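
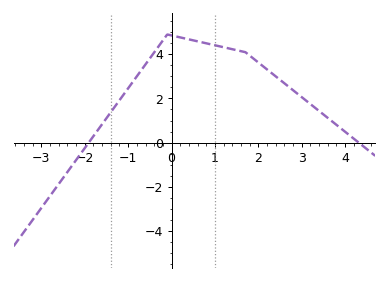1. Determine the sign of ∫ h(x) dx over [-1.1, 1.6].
positive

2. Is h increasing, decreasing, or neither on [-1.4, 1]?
neither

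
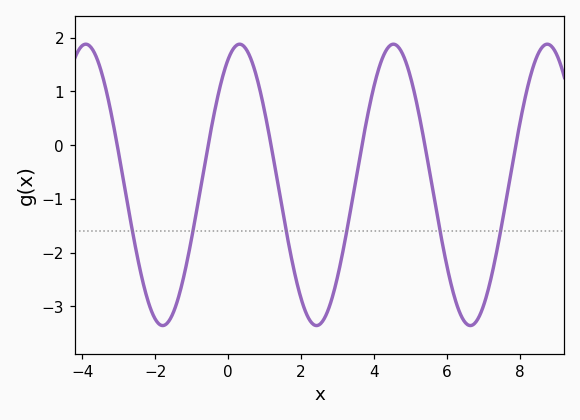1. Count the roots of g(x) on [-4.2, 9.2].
6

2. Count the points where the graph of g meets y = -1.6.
6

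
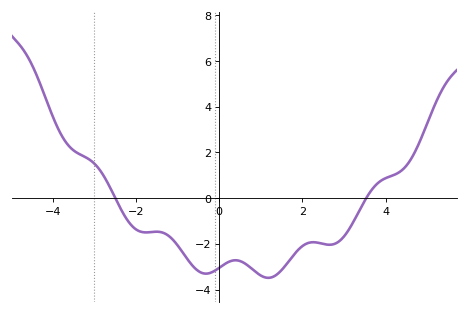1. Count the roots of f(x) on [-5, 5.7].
2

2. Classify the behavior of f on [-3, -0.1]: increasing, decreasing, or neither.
neither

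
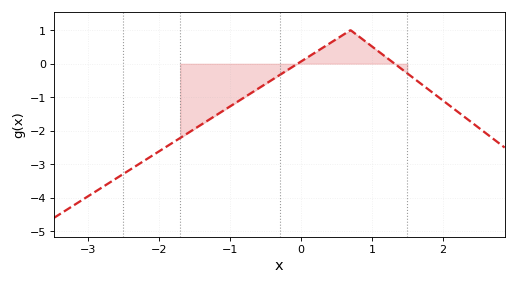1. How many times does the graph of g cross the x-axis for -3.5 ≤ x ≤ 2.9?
2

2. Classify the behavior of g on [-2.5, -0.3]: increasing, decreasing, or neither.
increasing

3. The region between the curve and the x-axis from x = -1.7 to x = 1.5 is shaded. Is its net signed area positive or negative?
negative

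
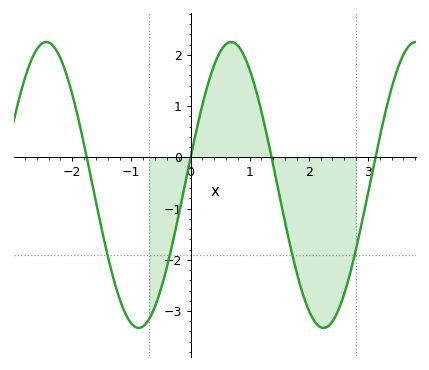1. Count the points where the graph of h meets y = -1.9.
4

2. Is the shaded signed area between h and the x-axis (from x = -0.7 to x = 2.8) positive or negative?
negative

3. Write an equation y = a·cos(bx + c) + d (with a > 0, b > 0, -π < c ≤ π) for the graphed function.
y = 2.79cos(2.01x - 1.38) - 0.54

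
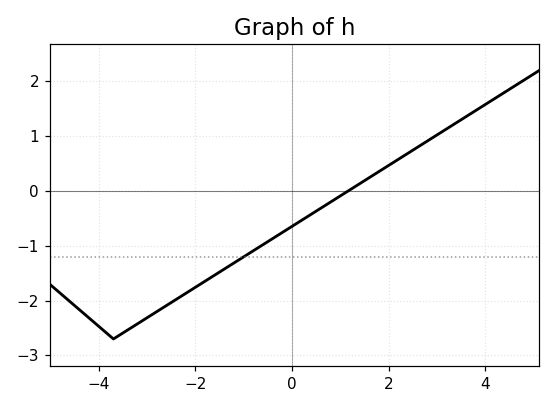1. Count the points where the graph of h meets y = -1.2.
1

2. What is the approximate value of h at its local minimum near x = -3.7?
-2.7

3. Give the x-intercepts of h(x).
1.16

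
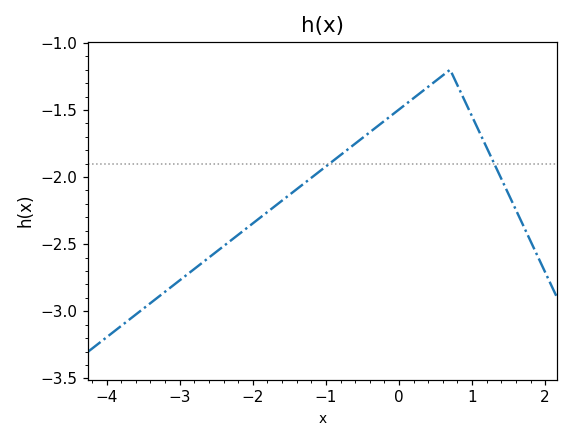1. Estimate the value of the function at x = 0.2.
-1.4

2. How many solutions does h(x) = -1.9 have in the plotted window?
2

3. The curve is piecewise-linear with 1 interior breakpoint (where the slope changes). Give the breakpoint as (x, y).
(0.7, -1.2)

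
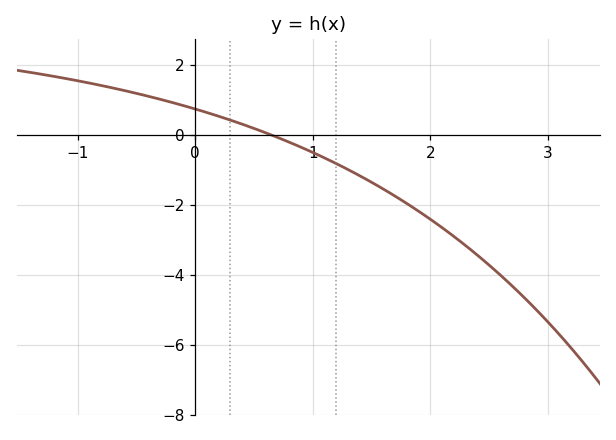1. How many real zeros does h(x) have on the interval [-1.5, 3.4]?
1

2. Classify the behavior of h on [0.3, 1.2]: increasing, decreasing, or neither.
decreasing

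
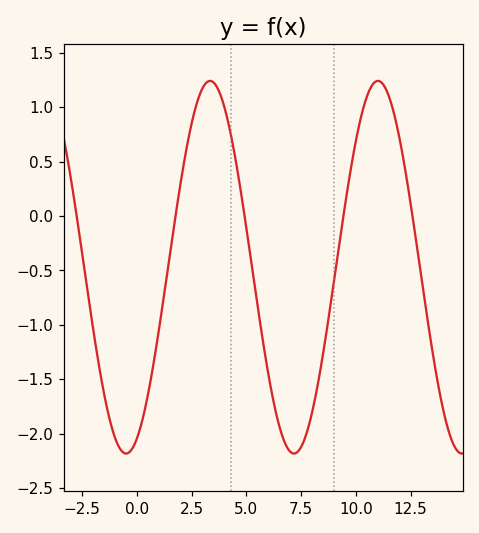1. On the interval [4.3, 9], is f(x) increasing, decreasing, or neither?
neither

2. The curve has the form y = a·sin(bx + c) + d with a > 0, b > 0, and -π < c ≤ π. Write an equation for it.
y = 1.71sin(0.82x - 1.2) - 0.47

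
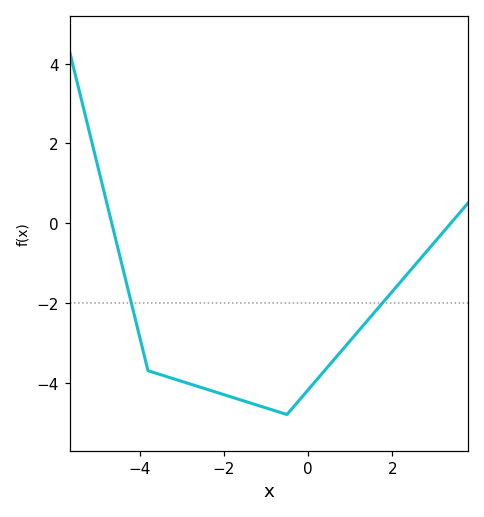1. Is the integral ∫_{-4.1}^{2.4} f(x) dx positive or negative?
negative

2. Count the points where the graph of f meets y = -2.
2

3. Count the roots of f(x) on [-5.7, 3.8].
2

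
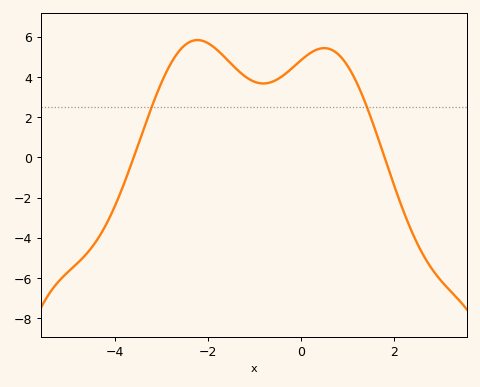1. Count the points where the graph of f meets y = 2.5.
2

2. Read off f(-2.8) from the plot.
4.66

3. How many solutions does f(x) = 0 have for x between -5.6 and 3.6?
2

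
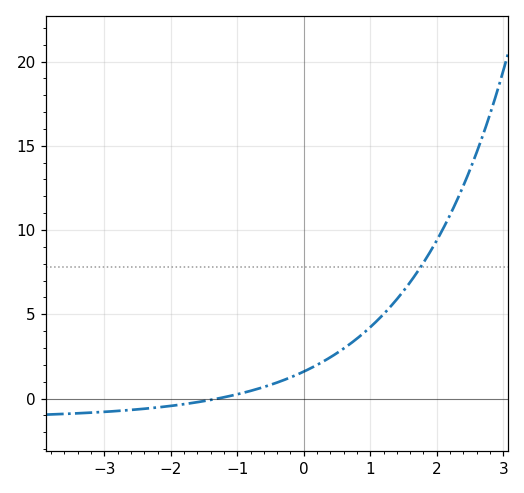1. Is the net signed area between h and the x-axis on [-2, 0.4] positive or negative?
positive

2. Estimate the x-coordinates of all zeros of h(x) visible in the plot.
-1.29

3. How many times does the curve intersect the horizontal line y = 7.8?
1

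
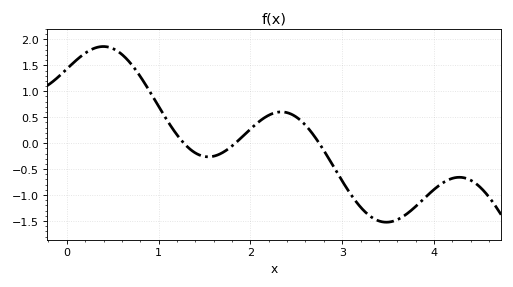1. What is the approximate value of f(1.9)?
0.1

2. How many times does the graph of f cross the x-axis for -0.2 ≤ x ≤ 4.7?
3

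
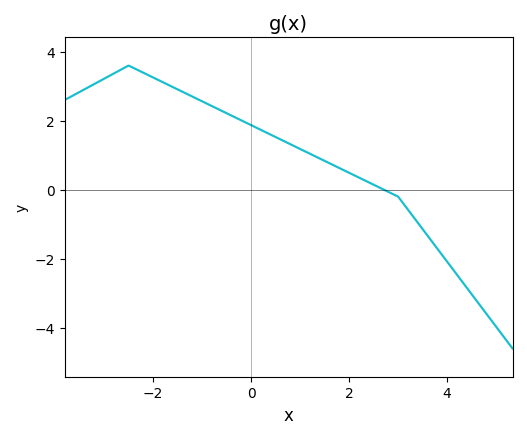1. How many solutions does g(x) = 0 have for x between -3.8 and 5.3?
1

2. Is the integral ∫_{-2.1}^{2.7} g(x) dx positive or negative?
positive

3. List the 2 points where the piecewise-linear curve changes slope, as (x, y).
(-2.5, 3.6); (3, -0.2)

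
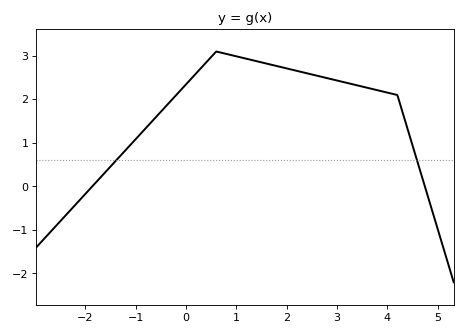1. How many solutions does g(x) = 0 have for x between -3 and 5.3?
2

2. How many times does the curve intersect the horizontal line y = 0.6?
2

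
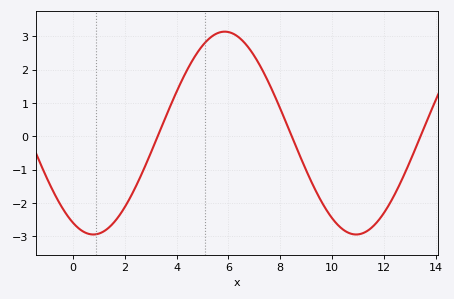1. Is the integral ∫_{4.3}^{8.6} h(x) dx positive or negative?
positive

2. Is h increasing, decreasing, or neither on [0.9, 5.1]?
increasing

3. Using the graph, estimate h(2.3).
-1.7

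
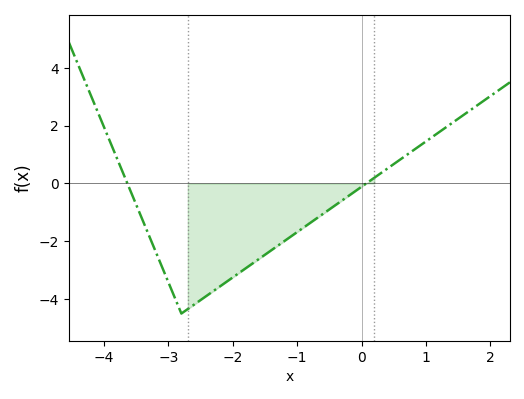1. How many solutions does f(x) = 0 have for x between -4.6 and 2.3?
2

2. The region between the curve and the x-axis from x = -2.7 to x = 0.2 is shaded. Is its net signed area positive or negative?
negative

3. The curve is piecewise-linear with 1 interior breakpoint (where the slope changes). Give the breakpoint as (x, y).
(-2.8, -4.5)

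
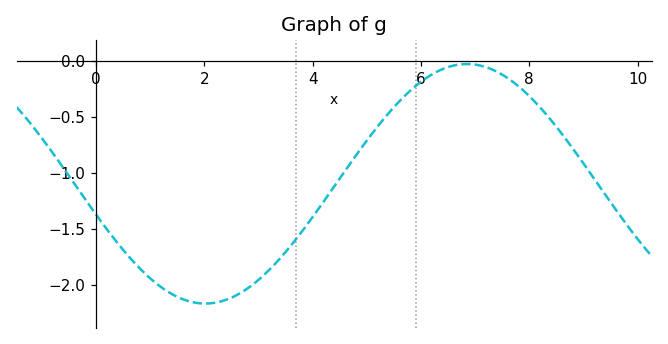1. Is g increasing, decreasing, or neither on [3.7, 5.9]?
increasing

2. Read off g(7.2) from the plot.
-0.058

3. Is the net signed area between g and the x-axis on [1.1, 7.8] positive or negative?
negative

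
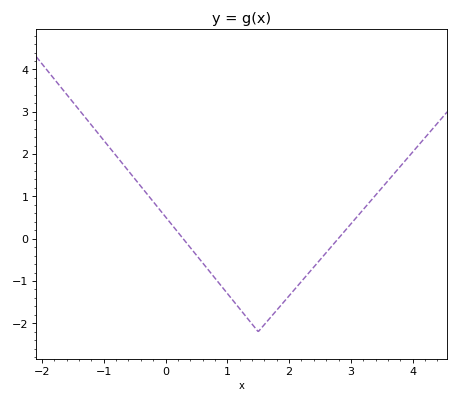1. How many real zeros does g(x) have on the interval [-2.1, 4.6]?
2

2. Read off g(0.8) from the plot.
-0.9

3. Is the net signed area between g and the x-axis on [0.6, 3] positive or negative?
negative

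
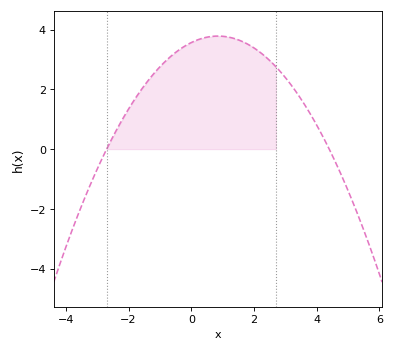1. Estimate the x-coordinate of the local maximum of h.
0.8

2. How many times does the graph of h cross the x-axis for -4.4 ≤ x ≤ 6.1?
2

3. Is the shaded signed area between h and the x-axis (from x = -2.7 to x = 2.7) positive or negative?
positive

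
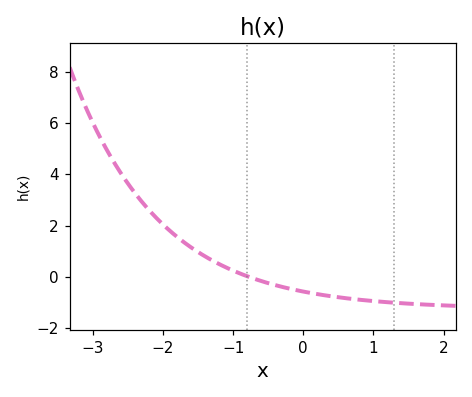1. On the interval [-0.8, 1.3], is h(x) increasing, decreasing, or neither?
decreasing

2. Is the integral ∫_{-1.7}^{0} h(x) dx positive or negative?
positive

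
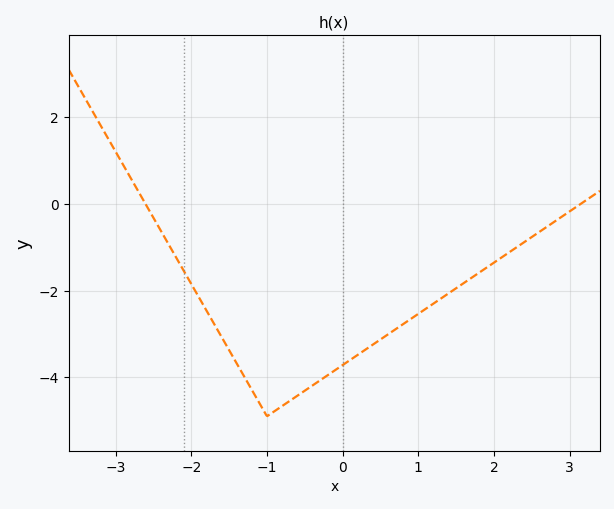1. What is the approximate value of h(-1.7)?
-2.8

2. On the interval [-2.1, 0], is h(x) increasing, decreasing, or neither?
neither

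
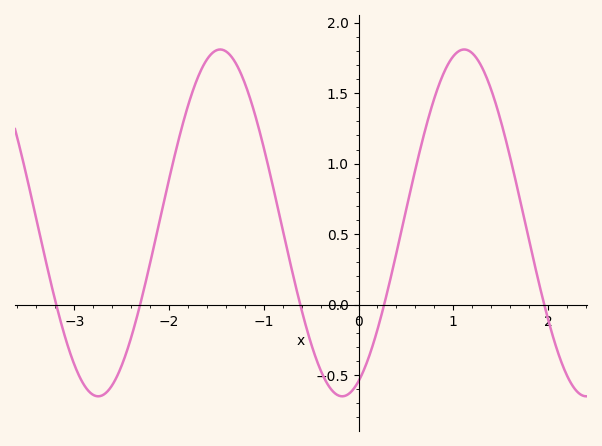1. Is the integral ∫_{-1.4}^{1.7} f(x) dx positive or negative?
positive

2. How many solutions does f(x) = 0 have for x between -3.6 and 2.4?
5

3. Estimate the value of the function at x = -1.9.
1.17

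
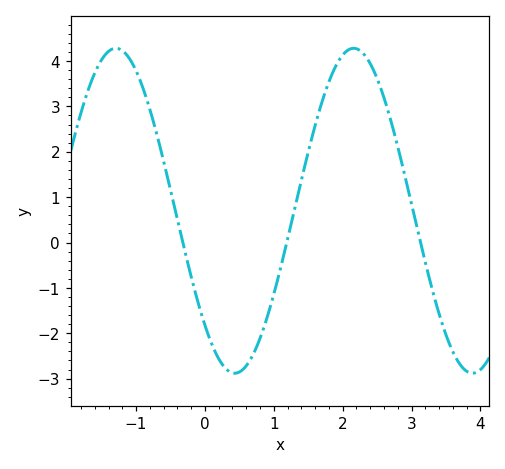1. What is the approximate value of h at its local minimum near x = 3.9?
-2.9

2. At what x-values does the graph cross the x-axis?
-0.3, 1.2, 3.1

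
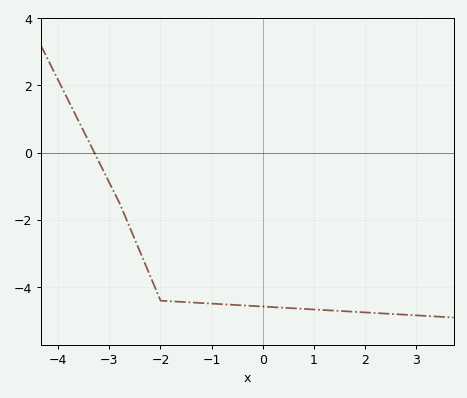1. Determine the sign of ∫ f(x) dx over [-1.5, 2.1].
negative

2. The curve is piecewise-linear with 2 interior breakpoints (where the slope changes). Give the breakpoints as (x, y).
(-2.8, -1.5); (-2, -4.4)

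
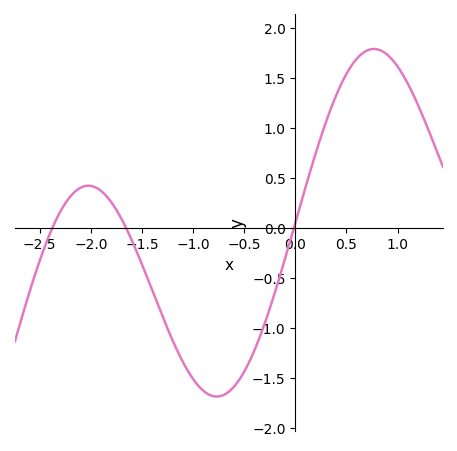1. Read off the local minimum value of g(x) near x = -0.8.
-1.69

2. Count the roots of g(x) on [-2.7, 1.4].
3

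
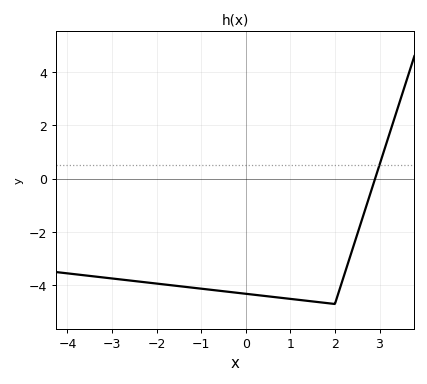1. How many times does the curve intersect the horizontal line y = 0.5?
1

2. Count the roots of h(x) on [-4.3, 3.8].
1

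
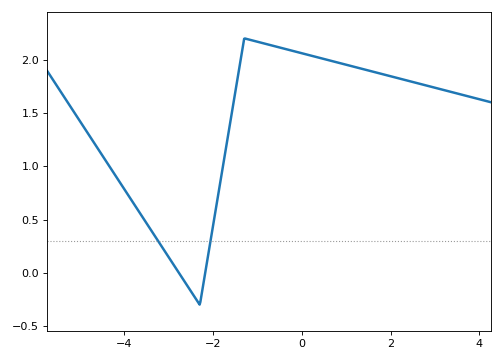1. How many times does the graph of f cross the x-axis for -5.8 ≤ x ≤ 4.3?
2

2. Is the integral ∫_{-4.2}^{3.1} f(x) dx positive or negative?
positive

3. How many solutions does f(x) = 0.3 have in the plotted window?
2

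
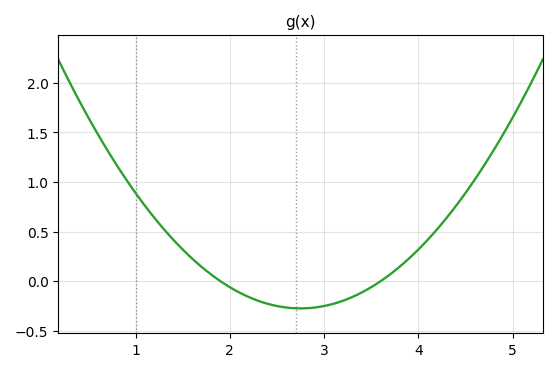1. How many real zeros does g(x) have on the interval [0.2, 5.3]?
2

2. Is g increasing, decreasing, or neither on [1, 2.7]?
decreasing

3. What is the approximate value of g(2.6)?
-0.266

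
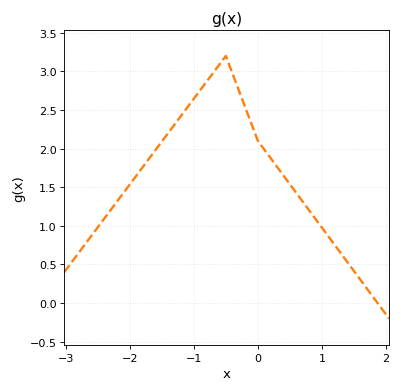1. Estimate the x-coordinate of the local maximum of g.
-0.5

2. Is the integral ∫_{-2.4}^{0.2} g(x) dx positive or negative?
positive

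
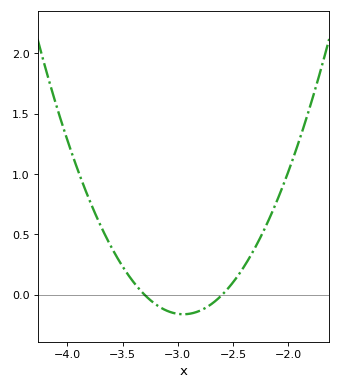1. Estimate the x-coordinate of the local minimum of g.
-2.95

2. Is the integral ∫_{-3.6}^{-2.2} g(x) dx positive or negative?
positive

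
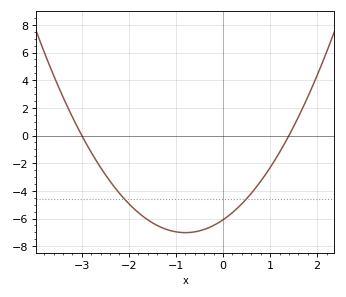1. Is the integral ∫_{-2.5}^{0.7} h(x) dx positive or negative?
negative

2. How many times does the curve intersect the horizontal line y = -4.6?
2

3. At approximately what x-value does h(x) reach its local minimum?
-0.8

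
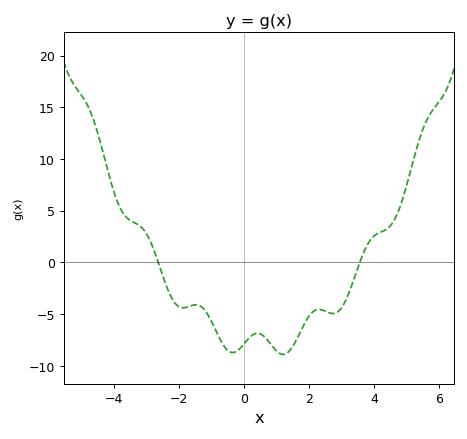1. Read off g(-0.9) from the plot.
-6.31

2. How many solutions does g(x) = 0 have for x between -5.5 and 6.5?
2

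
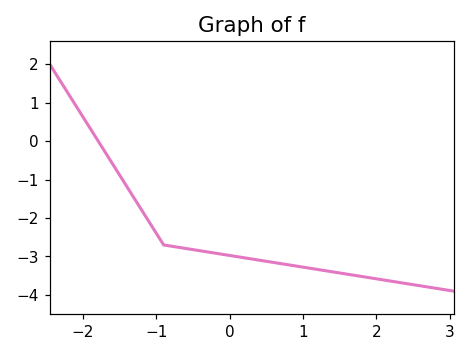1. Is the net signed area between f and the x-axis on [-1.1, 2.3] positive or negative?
negative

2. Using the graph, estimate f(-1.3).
-1.49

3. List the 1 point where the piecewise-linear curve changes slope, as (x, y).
(-0.9, -2.7)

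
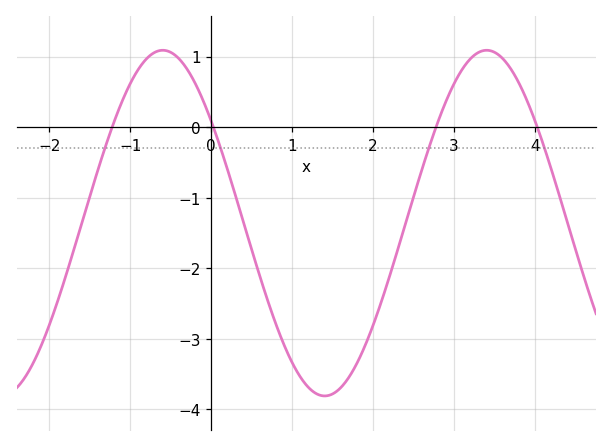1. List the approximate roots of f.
-1.22, 0.027, 2.78, 4.03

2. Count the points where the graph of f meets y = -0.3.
4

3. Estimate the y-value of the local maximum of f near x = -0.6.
1.09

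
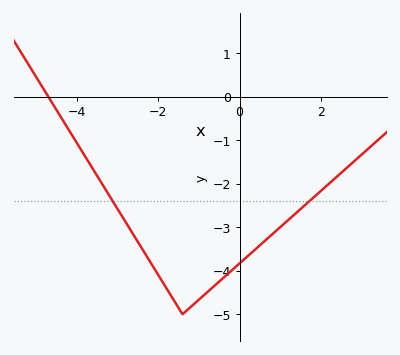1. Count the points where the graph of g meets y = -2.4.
2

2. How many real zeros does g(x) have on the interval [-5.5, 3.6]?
1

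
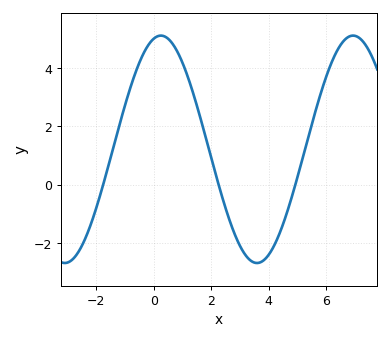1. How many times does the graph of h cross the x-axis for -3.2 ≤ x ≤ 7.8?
3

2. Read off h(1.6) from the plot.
2.36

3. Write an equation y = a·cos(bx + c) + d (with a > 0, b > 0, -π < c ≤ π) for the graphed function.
y = 3.9cos(0.94x - 0.232) + 1.21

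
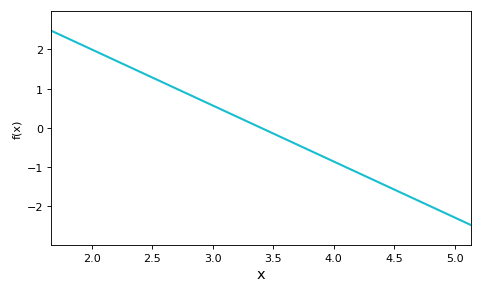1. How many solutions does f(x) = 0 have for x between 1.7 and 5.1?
1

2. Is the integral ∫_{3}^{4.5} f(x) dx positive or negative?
negative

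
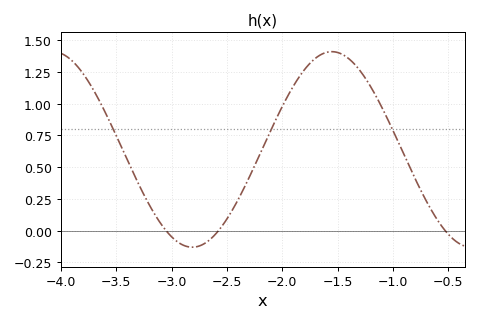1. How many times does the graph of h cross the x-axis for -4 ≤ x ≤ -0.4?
3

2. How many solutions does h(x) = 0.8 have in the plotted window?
3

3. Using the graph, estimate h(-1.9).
1.14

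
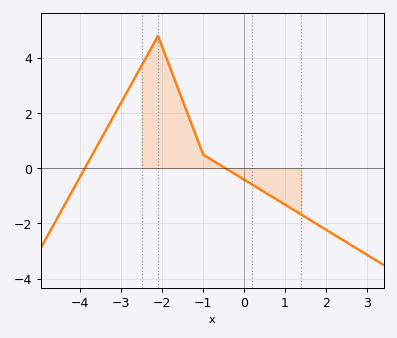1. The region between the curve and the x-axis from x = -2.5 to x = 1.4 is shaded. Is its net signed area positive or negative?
positive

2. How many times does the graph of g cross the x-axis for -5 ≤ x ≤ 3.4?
2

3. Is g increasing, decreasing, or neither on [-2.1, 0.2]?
decreasing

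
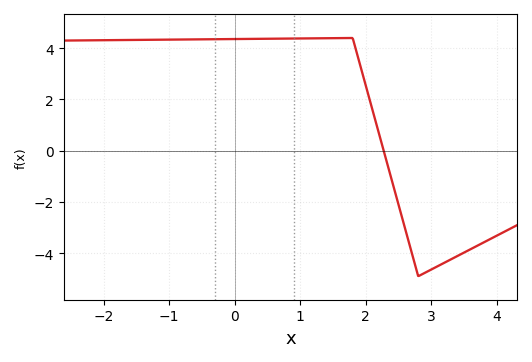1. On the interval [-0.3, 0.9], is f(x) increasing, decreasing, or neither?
increasing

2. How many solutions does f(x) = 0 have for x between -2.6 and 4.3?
1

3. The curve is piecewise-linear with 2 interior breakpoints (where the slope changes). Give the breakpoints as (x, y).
(1.8, 4.4); (2.8, -4.9)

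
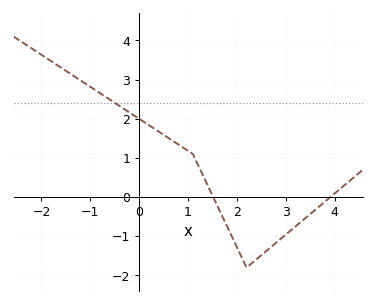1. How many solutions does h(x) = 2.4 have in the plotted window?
1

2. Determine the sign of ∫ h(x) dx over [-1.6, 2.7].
positive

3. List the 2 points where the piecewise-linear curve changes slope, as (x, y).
(1.1, 1.1); (2.2, -1.8)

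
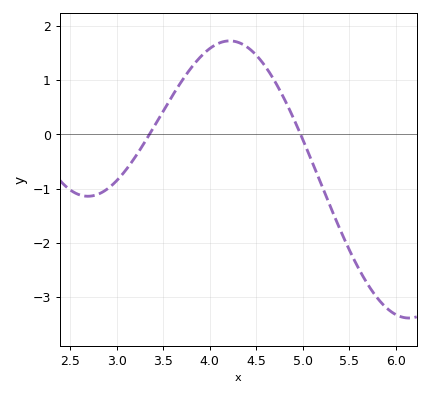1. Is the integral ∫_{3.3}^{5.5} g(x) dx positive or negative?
positive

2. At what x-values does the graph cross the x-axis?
3.35, 4.98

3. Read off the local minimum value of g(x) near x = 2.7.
-1.14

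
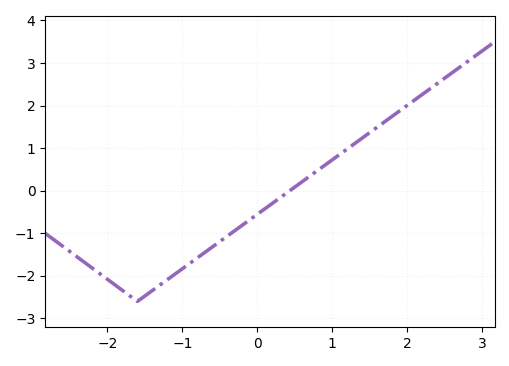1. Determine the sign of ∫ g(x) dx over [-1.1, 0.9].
negative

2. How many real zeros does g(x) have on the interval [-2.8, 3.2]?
1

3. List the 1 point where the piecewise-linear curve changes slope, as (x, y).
(-1.6, -2.6)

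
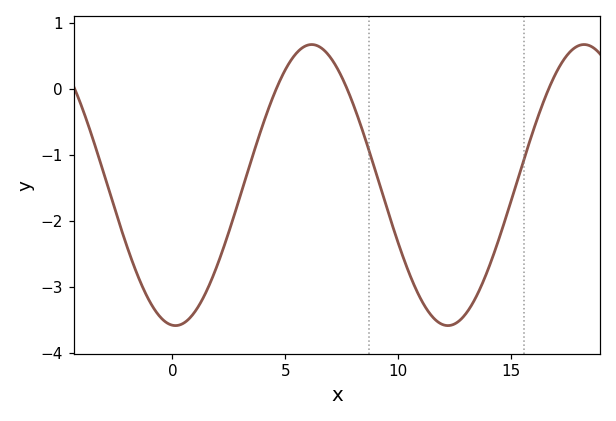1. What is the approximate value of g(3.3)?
-1.3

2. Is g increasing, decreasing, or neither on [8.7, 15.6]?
neither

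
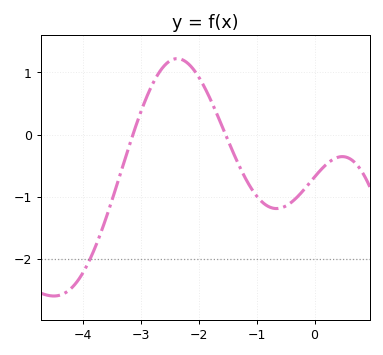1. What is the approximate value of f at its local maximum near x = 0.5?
-0.353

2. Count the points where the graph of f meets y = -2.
1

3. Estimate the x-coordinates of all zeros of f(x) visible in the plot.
-3.14, -1.54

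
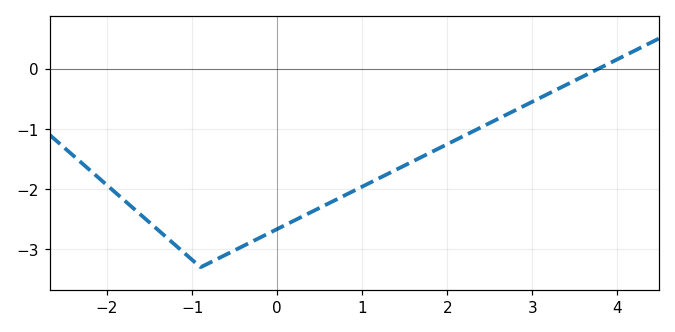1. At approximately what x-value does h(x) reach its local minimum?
-0.9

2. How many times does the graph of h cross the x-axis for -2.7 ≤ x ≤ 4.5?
1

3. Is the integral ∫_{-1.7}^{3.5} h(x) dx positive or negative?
negative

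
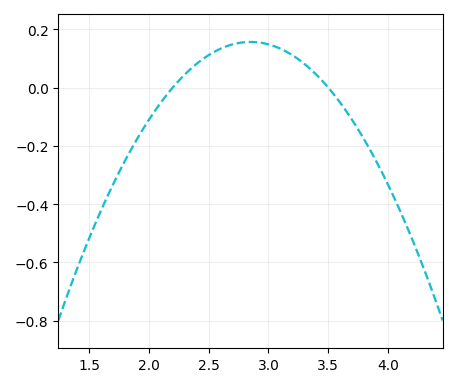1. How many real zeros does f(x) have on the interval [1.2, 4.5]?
2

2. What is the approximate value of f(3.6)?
-0.052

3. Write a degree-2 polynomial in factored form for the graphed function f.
y = -0.37(x - 2.2)(x - 3.5)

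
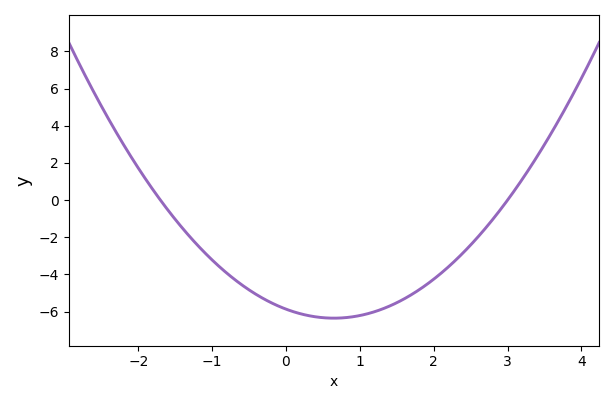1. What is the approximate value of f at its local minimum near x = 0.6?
-6.4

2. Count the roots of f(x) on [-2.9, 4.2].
2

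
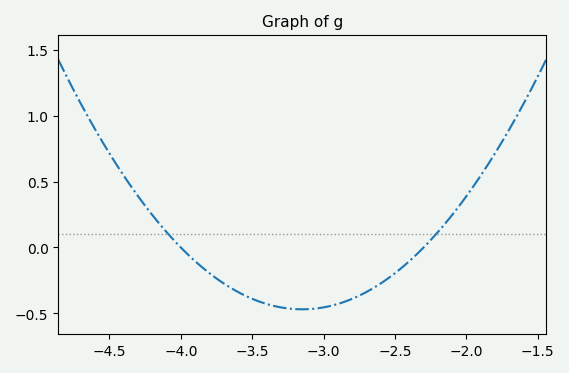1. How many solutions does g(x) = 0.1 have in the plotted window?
2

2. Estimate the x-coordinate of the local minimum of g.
-3.15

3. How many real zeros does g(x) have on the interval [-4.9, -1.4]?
2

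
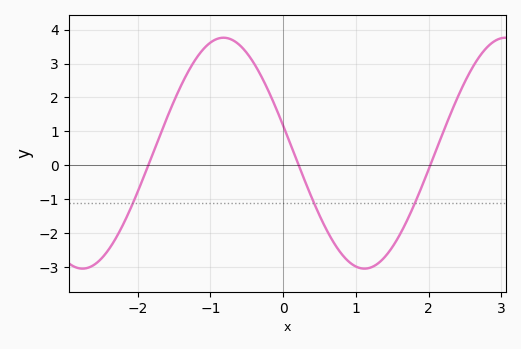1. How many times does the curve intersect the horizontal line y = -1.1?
3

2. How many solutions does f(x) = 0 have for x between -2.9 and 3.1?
3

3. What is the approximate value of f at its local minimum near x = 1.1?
-3.04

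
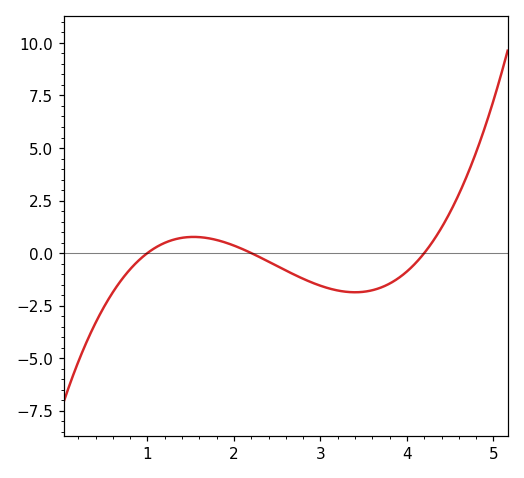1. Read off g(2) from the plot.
0.4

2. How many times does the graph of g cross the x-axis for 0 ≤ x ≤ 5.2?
3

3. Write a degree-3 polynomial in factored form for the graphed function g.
y = 0.81(x - 1)(x - 2.2)(x - 4.2)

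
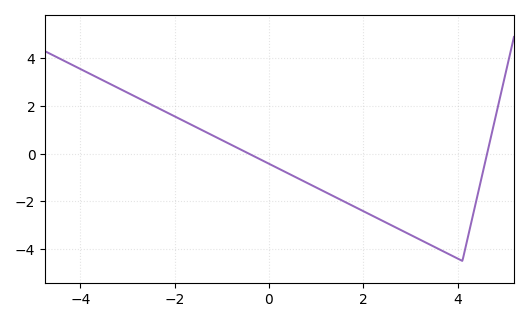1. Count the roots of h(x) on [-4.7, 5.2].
2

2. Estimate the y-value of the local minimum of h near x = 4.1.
-4.5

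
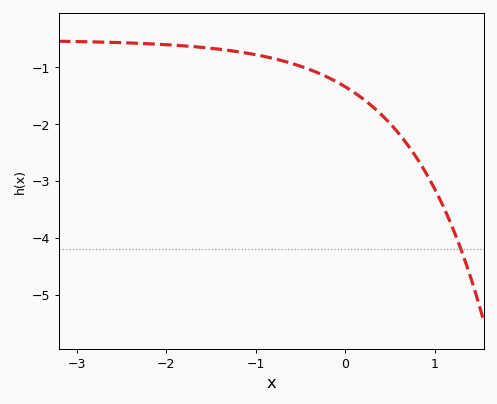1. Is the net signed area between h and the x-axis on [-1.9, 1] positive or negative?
negative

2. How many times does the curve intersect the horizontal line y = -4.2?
1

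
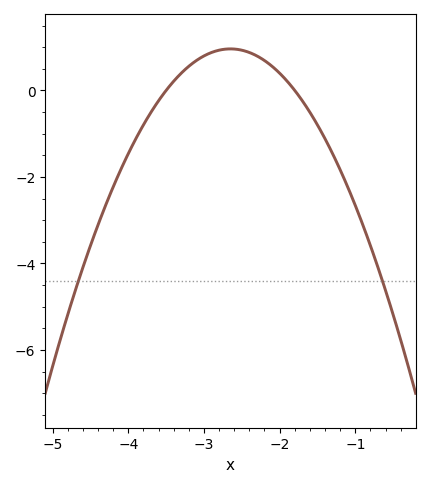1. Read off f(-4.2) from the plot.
-2.23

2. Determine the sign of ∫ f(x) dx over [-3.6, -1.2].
positive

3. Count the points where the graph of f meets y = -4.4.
2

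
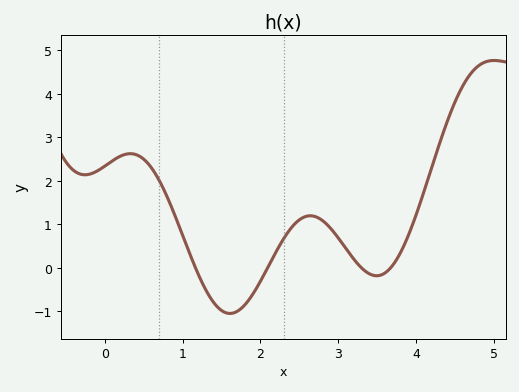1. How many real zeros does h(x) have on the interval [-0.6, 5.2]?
4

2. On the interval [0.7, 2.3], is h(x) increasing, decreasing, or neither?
neither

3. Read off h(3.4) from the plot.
-0.136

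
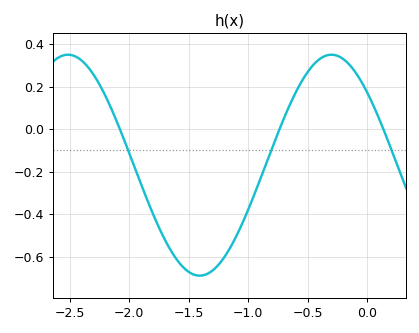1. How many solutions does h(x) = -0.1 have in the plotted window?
3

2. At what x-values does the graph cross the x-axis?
-2.08, -0.738, 0.133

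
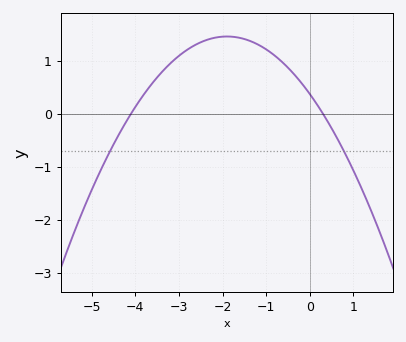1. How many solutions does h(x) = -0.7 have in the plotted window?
2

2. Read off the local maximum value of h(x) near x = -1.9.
1.5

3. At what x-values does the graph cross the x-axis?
-4.2, 0.2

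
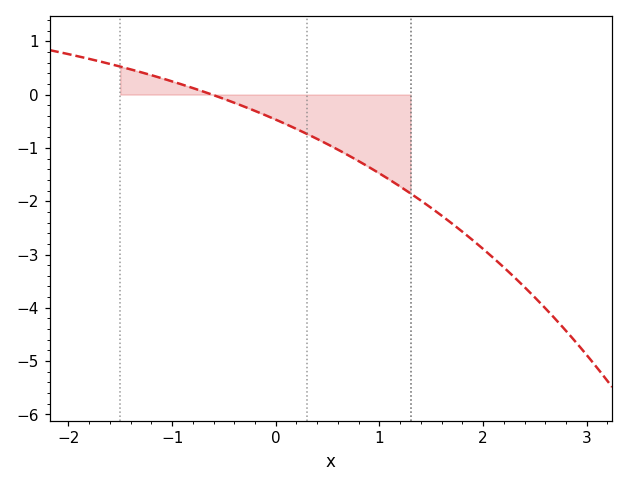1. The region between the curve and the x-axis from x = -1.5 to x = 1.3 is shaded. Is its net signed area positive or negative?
negative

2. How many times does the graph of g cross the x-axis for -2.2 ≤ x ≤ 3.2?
1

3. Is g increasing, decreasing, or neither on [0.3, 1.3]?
decreasing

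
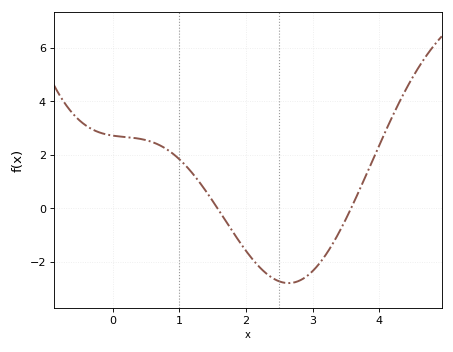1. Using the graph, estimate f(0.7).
2.37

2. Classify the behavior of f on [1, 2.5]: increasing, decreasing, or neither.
decreasing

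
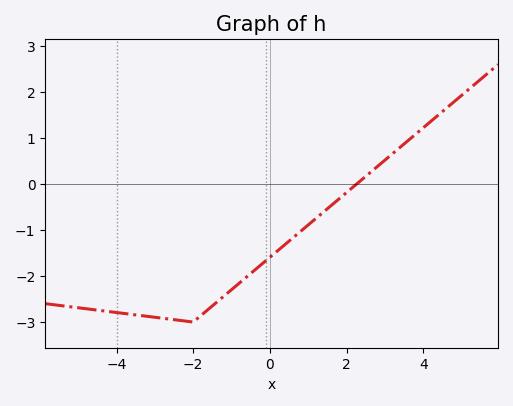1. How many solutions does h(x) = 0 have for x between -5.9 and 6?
1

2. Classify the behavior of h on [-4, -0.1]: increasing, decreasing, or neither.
neither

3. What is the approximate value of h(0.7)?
-1.1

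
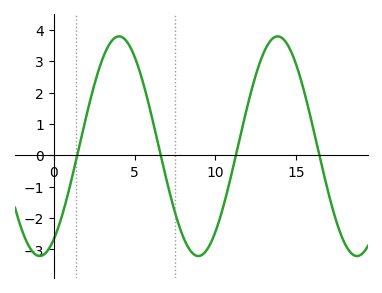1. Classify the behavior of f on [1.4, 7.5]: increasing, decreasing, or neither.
neither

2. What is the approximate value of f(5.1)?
3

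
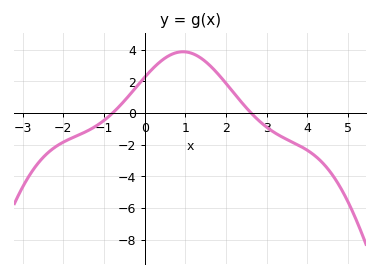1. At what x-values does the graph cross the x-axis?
-0.8, 2.6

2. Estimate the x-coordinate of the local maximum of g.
1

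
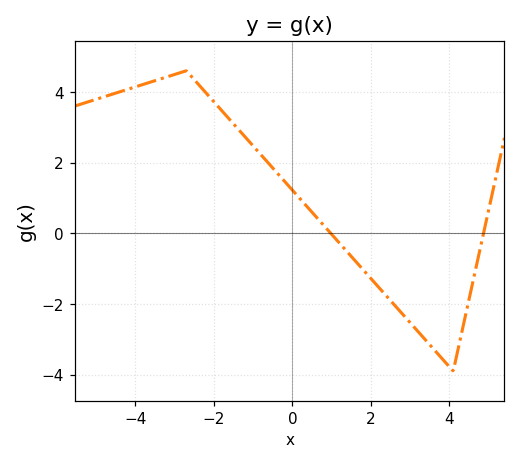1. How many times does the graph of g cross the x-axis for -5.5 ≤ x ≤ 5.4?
2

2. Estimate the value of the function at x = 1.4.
-0.6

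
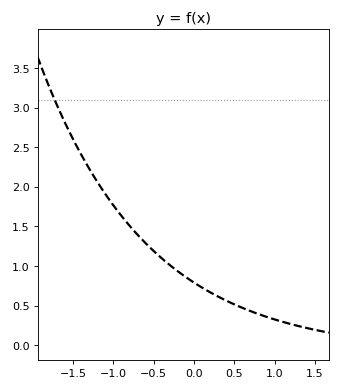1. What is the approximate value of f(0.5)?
0.515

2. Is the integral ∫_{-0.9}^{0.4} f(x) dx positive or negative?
positive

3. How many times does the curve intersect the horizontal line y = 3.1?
1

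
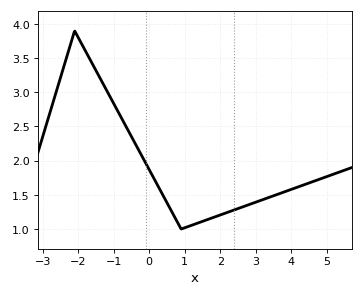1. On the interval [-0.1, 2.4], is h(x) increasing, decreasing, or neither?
neither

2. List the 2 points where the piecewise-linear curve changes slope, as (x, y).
(-2.1, 3.9); (0.9, 1)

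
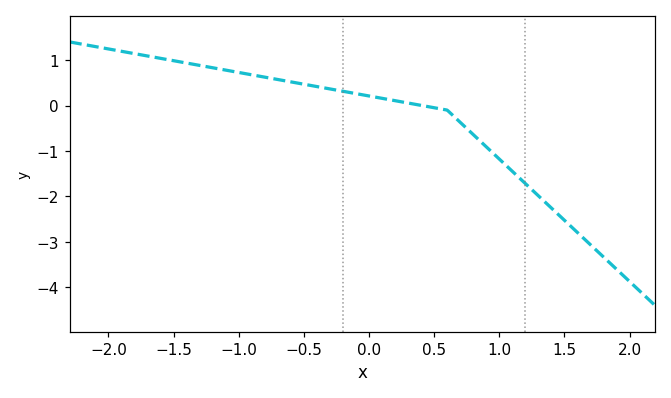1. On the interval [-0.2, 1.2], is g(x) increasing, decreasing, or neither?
decreasing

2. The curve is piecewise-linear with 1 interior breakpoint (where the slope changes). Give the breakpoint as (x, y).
(0.6, -0.1)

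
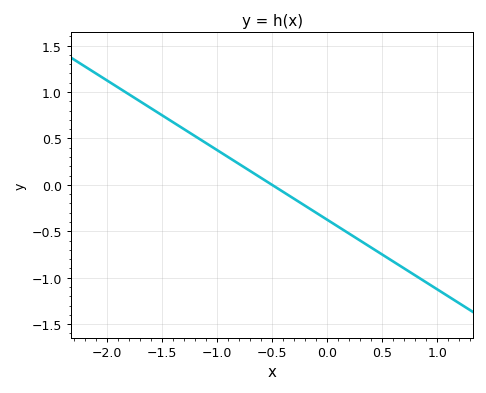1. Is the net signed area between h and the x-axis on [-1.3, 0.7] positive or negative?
negative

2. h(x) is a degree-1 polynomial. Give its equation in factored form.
y = -0.75(x + 0.5)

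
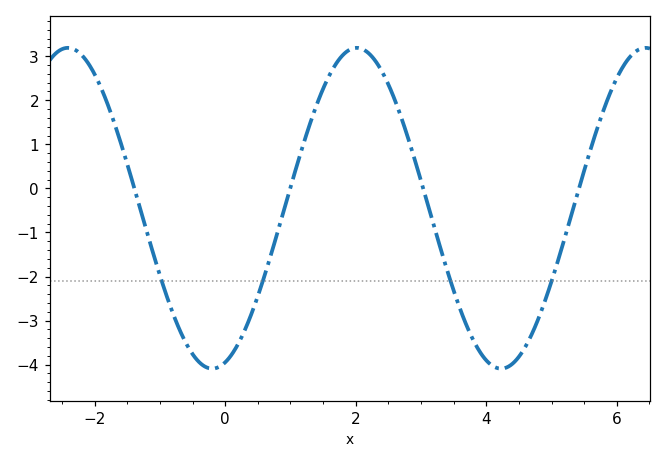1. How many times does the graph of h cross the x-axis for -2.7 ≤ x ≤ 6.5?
4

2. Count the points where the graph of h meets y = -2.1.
4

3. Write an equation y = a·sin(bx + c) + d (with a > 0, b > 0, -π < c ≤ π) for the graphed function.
y = 3.64sin(1.4x - 1.3) - 0.45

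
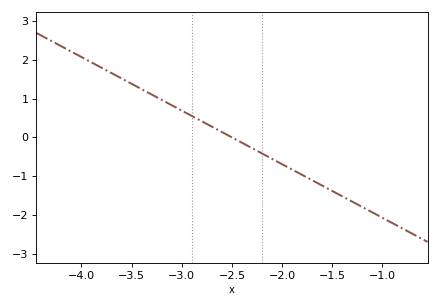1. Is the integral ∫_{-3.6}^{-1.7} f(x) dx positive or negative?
positive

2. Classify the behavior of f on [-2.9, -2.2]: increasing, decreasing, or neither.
decreasing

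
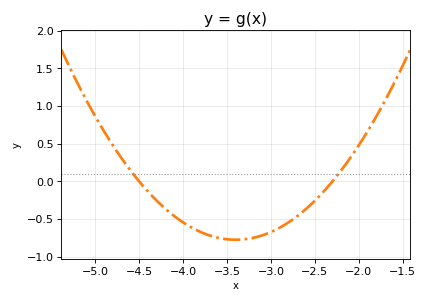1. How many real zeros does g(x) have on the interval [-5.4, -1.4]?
2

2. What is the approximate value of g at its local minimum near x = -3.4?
-0.75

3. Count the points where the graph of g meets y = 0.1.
2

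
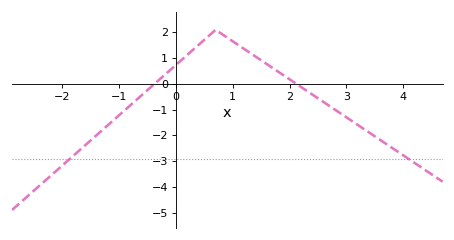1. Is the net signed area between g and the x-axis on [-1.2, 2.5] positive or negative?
positive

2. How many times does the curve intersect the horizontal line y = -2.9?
2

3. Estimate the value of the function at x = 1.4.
1.1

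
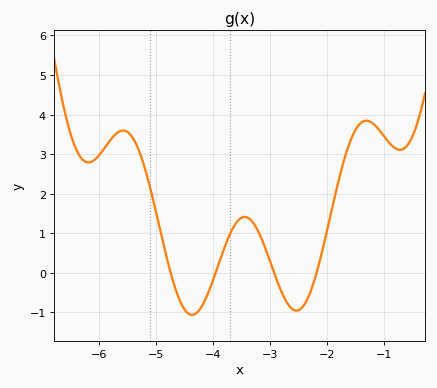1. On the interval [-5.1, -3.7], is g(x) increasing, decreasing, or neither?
neither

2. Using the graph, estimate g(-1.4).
3.79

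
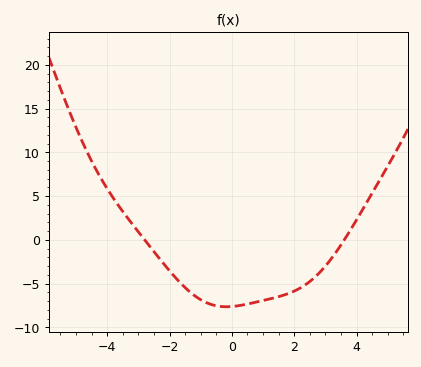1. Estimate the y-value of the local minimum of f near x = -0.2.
-7.65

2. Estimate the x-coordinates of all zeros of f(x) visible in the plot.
-2.8, 3.61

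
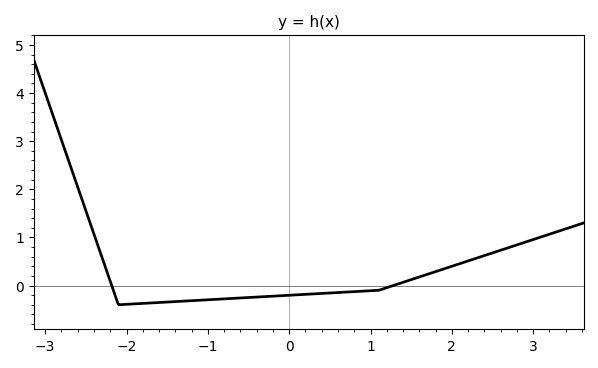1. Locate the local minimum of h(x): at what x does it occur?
-2.1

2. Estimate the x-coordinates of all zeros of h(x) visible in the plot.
-2.2, 1.3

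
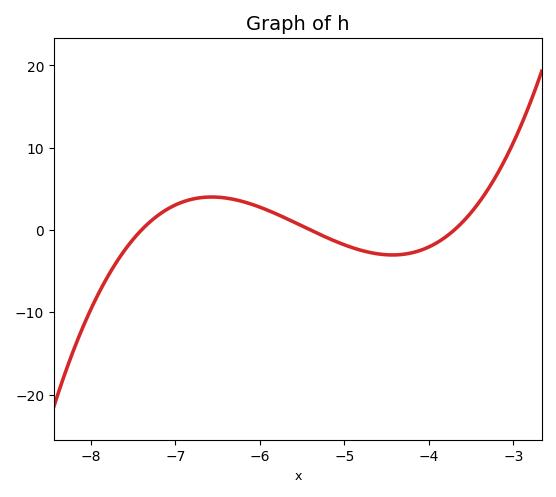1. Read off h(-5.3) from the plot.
-0.484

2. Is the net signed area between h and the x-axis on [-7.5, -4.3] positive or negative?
positive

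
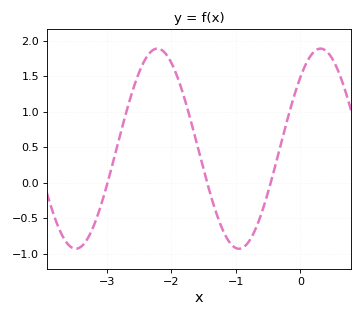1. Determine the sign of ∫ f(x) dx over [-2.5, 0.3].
positive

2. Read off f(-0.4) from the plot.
0.2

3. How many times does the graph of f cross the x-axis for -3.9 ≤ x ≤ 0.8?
3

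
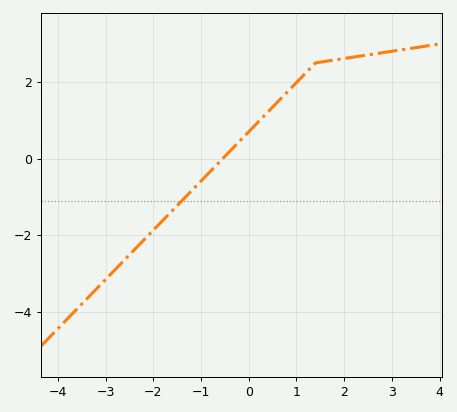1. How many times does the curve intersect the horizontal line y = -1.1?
1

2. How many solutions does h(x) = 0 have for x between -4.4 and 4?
1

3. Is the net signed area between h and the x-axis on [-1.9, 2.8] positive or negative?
positive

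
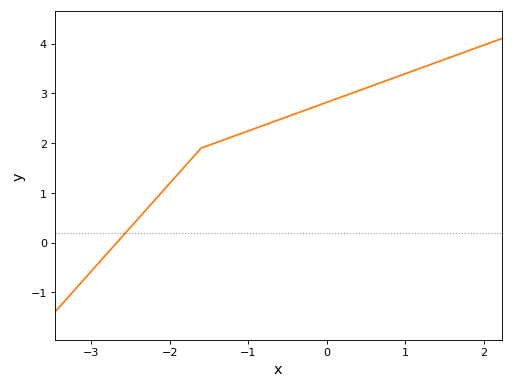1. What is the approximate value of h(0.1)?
2.9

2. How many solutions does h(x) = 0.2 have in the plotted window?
1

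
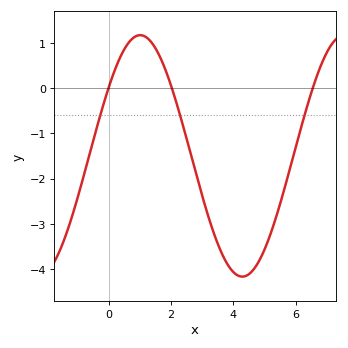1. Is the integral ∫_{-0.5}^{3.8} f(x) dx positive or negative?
negative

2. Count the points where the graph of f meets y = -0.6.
3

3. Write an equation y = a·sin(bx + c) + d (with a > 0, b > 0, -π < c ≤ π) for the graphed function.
y = 2.67sin(0.96x + 0.6) - 1.5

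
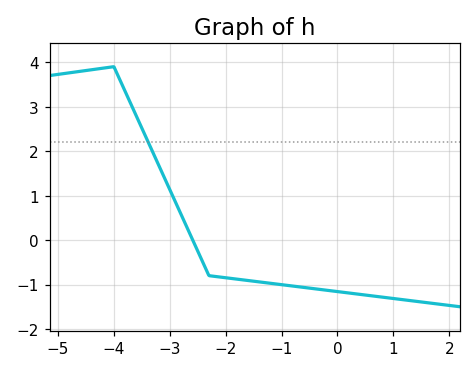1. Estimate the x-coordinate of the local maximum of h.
-4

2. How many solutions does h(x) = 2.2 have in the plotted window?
1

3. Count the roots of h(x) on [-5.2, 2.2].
1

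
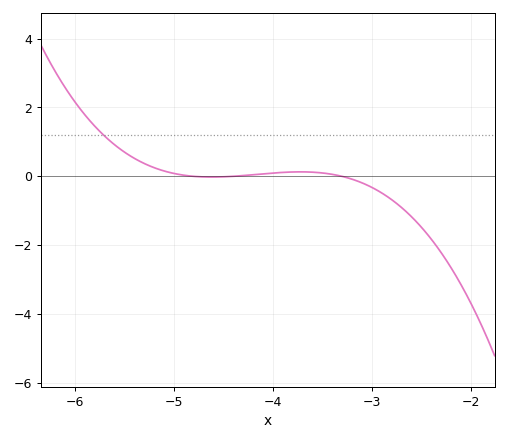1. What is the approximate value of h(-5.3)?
0.378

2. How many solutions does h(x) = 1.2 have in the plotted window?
1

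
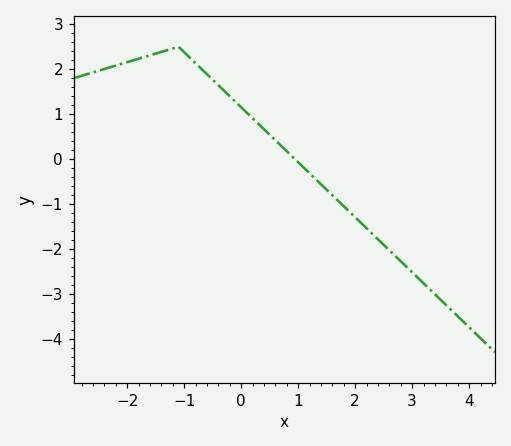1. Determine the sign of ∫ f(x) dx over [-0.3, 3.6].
negative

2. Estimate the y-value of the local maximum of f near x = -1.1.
2.5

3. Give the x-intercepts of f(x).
0.941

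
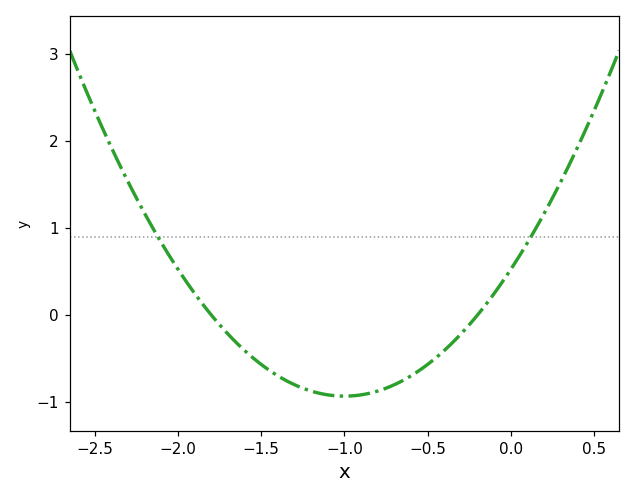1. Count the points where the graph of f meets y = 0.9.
2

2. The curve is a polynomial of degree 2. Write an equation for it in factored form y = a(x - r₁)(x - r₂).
y = 1.46(x + 1.8)(x + 0.2)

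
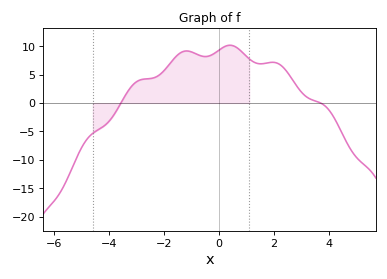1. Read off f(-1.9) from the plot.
6.5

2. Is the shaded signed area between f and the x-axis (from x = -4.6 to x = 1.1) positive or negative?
positive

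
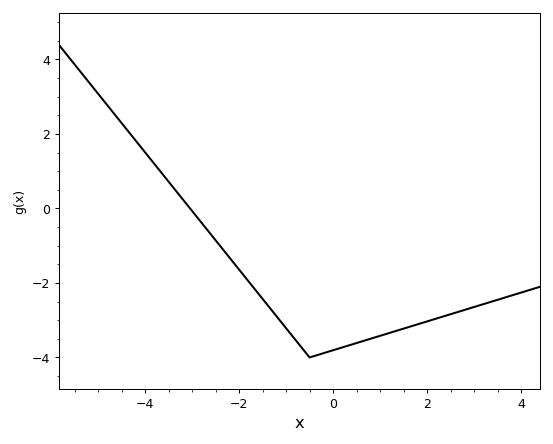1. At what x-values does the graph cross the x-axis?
-3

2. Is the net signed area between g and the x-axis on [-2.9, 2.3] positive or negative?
negative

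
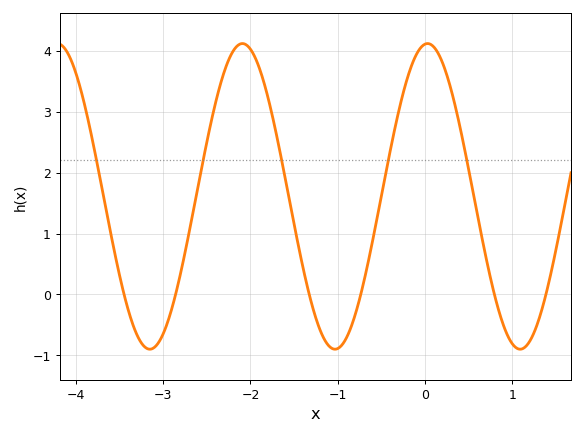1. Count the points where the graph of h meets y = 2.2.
5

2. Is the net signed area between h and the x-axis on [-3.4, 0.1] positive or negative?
positive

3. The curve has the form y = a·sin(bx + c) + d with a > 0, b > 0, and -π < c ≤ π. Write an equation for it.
y = 2.51sin(2.96x + 1.48) + 1.61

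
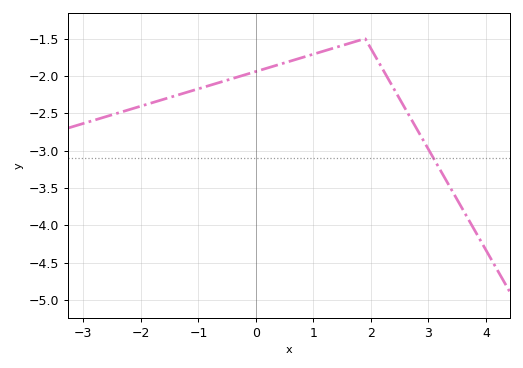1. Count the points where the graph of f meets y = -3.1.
1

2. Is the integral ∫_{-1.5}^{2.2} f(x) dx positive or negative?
negative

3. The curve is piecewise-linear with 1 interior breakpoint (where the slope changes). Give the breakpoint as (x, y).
(1.9, -1.5)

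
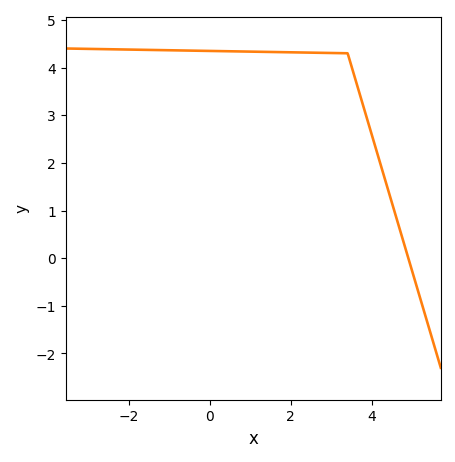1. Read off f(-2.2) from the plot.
4.38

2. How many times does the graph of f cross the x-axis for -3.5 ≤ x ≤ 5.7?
1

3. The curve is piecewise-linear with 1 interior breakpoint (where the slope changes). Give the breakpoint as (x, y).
(3.4, 4.3)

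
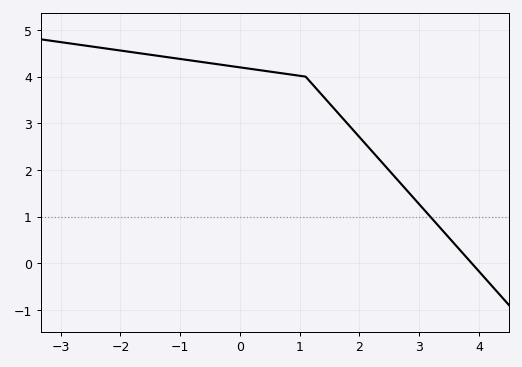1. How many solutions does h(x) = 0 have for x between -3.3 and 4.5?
1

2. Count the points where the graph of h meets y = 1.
1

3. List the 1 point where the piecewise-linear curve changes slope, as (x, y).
(1.1, 4)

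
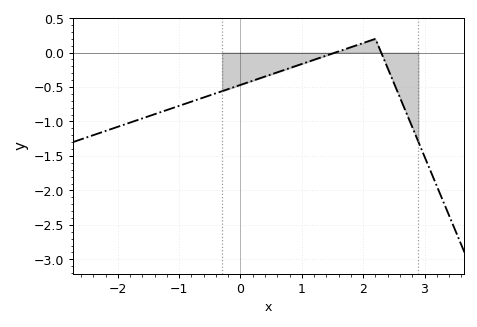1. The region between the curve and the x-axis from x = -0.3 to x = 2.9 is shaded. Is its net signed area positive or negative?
negative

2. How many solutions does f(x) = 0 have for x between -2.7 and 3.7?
2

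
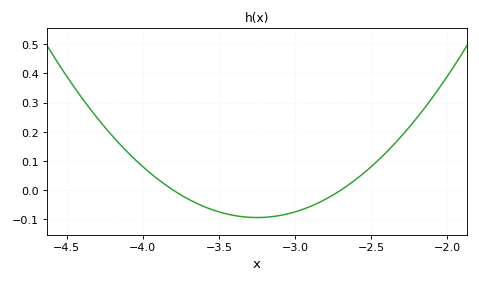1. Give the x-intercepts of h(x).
-3.8, -2.7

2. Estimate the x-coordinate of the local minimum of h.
-3.25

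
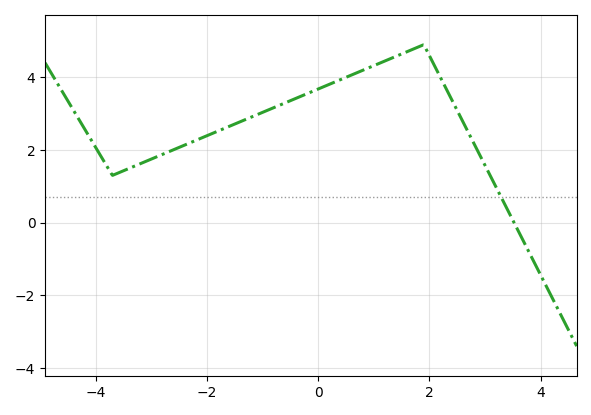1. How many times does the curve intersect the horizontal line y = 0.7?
1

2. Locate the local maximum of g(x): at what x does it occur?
2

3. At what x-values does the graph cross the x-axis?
3.6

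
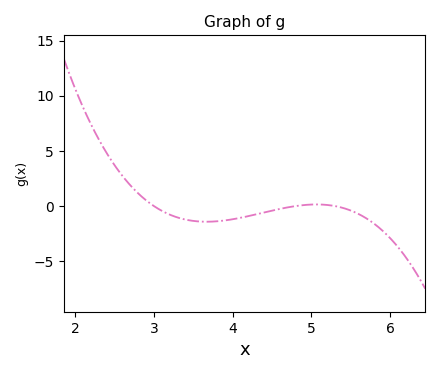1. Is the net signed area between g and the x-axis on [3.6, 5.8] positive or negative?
negative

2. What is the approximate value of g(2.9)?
0.524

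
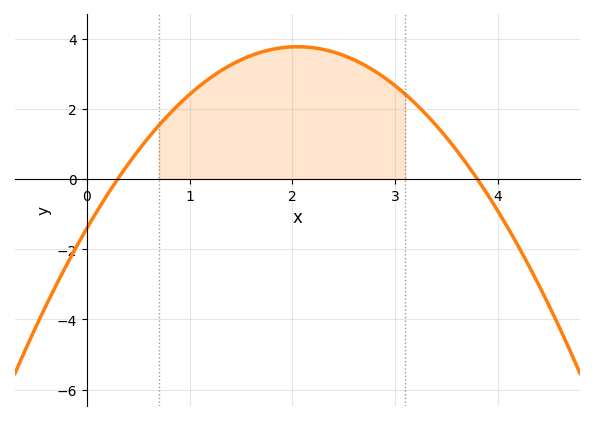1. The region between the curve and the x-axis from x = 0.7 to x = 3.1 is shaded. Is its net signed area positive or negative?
positive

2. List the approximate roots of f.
0.3, 3.8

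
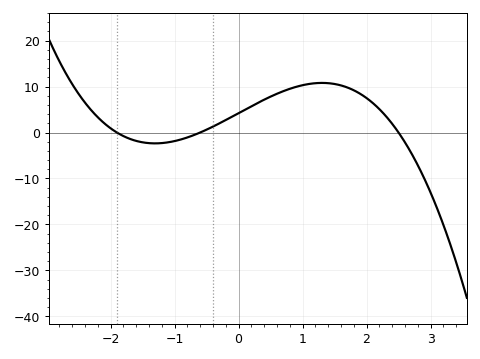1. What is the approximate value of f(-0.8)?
-1.07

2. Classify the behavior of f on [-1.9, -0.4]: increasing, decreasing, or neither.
neither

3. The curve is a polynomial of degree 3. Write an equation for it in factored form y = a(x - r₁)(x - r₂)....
y = -1.48(x + 1.9)(x + 0.6)(x - 2.5)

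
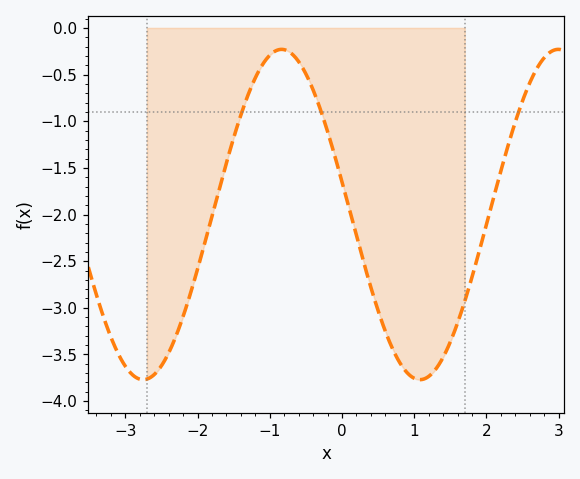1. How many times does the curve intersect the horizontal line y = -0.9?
3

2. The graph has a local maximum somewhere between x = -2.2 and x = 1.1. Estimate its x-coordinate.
-0.836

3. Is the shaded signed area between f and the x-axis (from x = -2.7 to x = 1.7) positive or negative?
negative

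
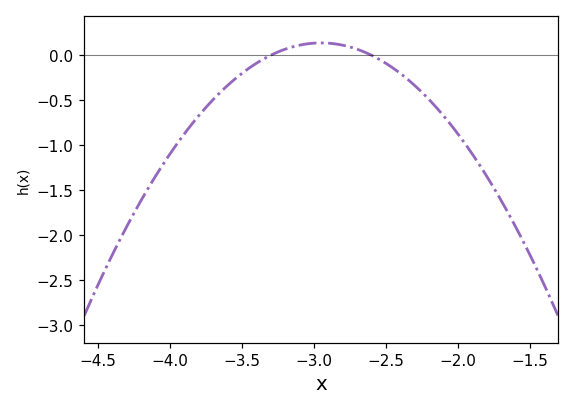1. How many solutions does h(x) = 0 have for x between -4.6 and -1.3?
2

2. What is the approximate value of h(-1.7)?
-1.61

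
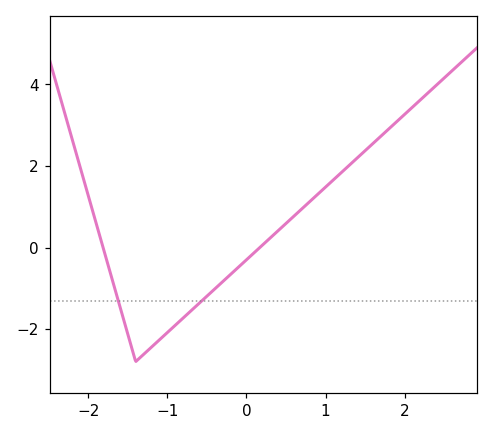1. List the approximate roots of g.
-1.8, 0.2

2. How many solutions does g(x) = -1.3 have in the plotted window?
2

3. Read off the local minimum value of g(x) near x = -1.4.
-2.8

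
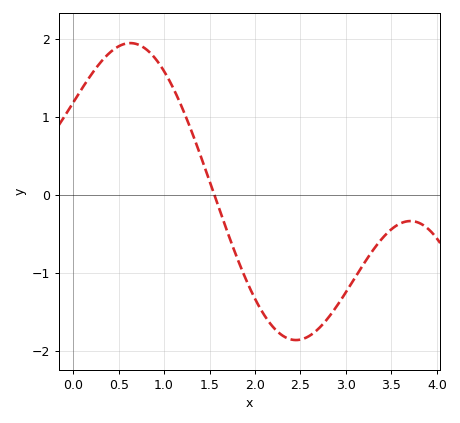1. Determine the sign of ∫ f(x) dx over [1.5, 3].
negative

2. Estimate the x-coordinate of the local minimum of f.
2.45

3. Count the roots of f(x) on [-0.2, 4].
1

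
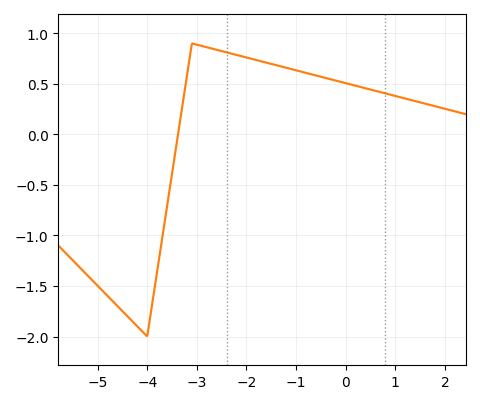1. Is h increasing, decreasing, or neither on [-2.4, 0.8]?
decreasing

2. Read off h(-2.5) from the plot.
0.8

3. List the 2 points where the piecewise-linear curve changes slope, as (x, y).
(-4, -2); (-3.1, 0.9)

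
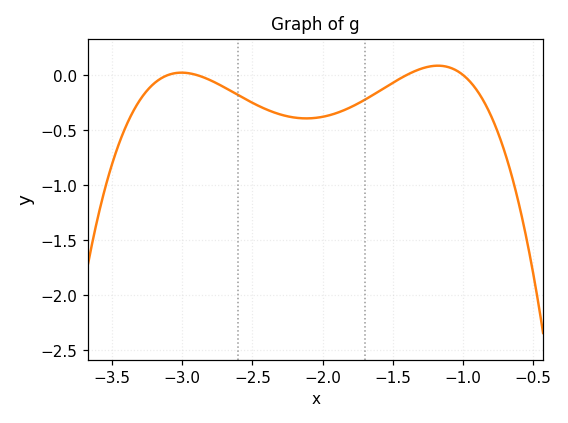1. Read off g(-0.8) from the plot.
-0.371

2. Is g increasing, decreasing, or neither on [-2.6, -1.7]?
neither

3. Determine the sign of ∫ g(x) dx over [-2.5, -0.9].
negative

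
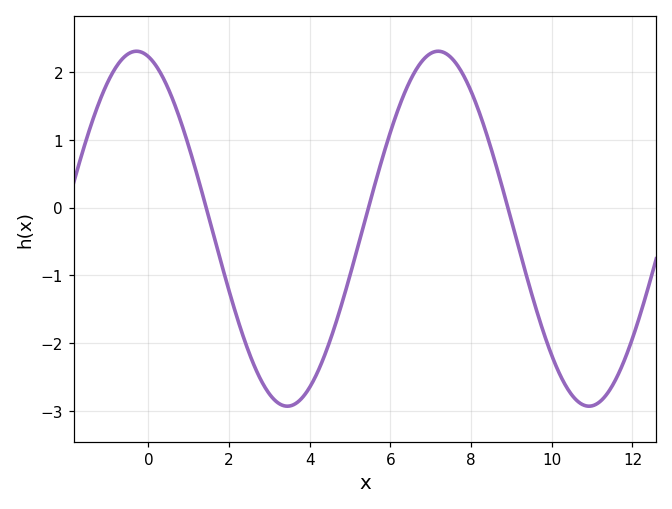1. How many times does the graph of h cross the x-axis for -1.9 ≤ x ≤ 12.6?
3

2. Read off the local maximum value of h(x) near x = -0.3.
2.3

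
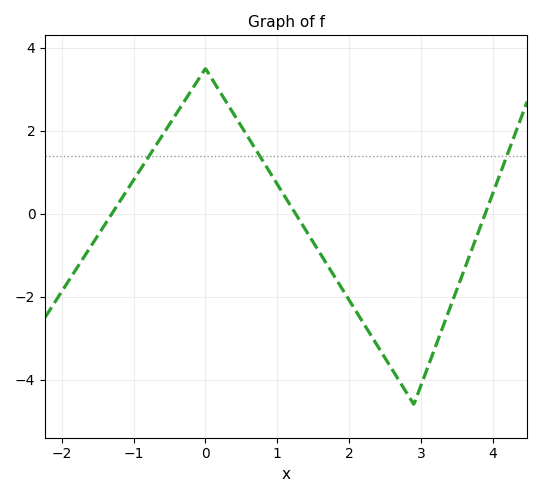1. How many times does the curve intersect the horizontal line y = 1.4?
3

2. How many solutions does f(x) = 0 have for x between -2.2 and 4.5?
3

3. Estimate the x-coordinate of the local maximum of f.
0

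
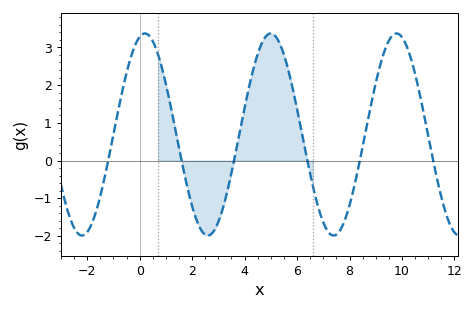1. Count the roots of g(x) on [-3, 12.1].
6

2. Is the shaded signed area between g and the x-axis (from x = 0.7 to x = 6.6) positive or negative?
positive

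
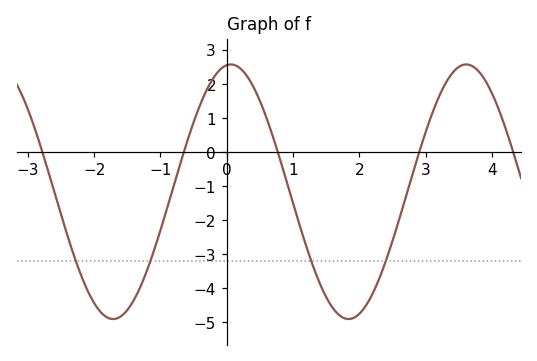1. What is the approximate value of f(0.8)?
-0.194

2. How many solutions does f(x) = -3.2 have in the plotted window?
4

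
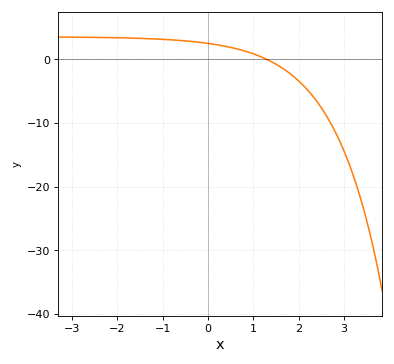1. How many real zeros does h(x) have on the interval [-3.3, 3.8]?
1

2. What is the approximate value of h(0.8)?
1.34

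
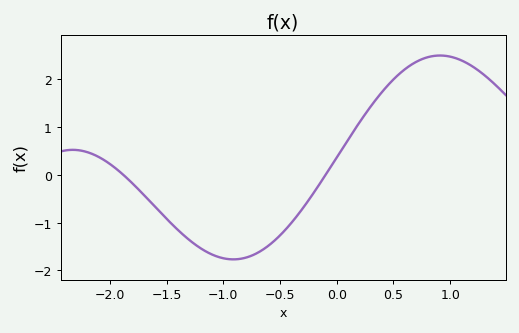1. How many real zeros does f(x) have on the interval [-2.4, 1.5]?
2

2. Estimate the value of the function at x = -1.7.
-0.4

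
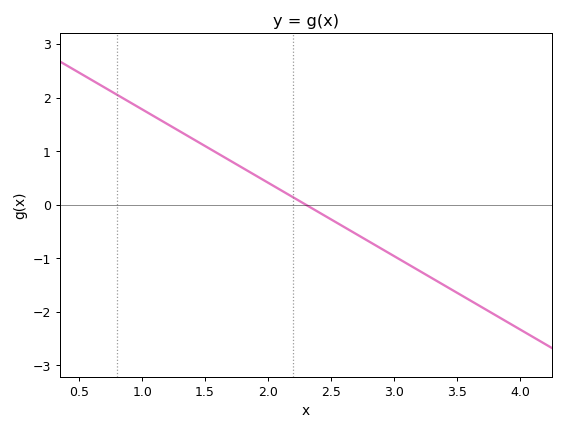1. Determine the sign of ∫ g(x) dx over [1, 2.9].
positive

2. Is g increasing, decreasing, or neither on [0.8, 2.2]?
decreasing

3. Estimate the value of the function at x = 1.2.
1.51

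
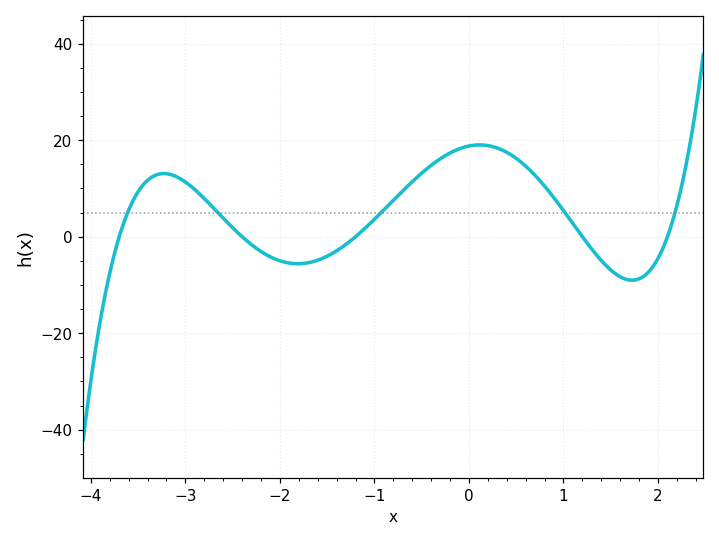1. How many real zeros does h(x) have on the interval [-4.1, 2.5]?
5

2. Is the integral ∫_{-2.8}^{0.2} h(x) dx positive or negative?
positive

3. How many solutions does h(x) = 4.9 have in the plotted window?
5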